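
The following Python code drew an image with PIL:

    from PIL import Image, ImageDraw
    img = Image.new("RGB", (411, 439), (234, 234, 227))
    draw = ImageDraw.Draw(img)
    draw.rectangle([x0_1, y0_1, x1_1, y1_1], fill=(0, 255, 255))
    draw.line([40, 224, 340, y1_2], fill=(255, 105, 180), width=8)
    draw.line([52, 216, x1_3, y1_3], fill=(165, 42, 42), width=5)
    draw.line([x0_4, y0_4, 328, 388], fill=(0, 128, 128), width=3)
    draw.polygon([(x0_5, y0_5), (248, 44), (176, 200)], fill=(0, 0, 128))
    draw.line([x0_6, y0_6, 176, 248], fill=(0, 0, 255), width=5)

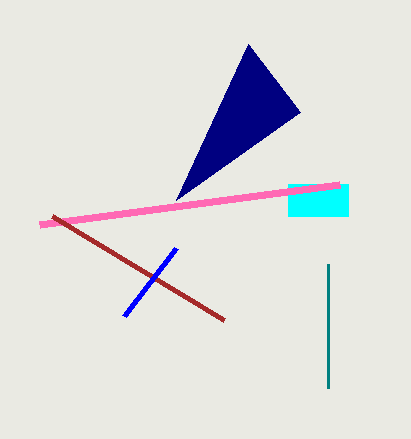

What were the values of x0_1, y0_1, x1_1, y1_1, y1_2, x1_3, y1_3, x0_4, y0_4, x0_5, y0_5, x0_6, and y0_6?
x0_1 = 288; y0_1 = 184; x1_1 = 348; y1_1 = 216; y1_2 = 184; x1_3 = 224; y1_3 = 320; x0_4 = 328; y0_4 = 264; x0_5 = 300; y0_5 = 112; x0_6 = 124; y0_6 = 316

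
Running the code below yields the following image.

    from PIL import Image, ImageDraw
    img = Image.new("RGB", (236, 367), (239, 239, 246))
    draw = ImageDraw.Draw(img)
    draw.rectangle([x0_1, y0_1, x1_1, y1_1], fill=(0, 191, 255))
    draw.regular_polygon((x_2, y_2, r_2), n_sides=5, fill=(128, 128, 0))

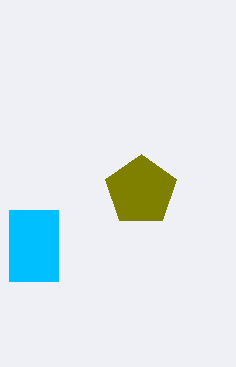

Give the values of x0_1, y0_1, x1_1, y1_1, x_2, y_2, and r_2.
x0_1 = 9
y0_1 = 210
x1_1 = 58
y1_1 = 281
x_2 = 141
y_2 = 191
r_2 = 37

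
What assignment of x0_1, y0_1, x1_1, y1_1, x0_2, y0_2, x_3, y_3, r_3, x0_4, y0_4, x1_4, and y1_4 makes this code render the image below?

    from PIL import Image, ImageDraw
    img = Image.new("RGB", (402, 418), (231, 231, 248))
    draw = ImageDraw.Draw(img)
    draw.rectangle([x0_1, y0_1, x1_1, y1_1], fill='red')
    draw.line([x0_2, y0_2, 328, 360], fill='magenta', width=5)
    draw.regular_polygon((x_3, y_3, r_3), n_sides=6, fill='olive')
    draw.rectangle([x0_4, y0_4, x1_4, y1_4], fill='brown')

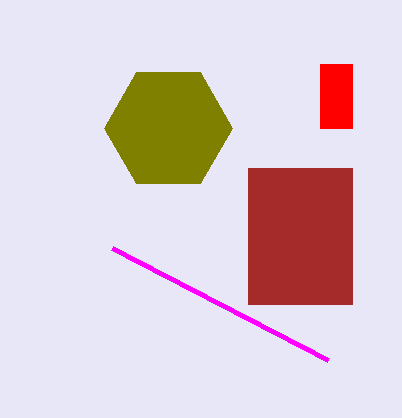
x0_1 = 320, y0_1 = 64, x1_1 = 352, y1_1 = 128, x0_2 = 112, y0_2 = 248, x_3 = 168, y_3 = 128, r_3 = 64, x0_4 = 248, y0_4 = 168, x1_4 = 352, y1_4 = 304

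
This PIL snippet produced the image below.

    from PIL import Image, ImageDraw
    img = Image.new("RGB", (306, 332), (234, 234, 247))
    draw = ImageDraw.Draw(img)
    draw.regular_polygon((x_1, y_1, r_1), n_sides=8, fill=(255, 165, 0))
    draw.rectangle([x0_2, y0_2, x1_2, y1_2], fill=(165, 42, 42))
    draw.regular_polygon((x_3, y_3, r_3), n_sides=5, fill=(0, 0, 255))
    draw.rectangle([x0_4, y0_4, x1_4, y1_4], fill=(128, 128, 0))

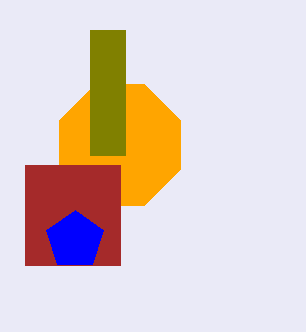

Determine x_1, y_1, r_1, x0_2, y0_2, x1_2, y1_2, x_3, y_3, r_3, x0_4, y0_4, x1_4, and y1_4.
x_1 = 120
y_1 = 145
r_1 = 65
x0_2 = 25
y0_2 = 165
x1_2 = 120
y1_2 = 265
x_3 = 75
y_3 = 240
r_3 = 30
x0_4 = 90
y0_4 = 30
x1_4 = 125
y1_4 = 155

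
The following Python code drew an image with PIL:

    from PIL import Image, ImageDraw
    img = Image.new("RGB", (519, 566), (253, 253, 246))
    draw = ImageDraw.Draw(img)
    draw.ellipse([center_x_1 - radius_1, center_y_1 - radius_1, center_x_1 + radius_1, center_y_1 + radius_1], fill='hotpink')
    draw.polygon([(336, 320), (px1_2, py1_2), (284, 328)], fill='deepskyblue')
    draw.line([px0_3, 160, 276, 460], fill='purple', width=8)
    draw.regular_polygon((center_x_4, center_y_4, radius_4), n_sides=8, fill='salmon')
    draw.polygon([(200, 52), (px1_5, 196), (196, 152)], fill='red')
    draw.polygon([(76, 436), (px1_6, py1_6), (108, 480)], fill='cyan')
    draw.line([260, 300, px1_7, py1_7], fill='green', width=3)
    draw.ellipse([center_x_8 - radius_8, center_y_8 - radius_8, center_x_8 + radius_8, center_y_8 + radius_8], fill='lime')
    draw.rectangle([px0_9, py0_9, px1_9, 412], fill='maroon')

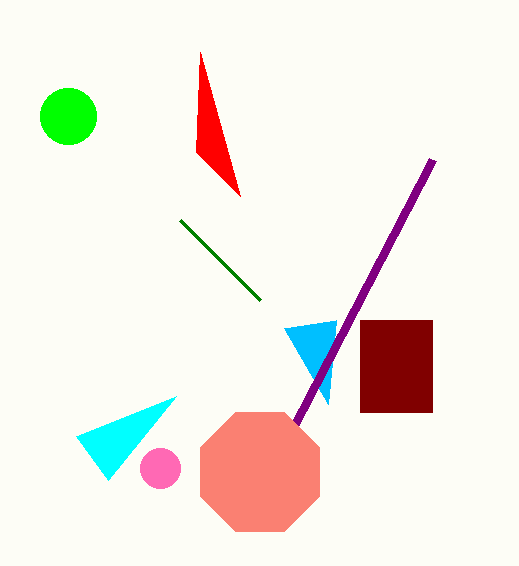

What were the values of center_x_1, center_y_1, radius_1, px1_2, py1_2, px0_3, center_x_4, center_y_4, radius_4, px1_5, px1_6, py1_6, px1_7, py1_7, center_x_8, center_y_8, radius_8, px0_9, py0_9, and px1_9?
center_x_1 = 160; center_y_1 = 468; radius_1 = 20; px1_2 = 328; py1_2 = 404; px0_3 = 432; center_x_4 = 260; center_y_4 = 472; radius_4 = 64; px1_5 = 240; px1_6 = 176; py1_6 = 396; px1_7 = 180; py1_7 = 220; center_x_8 = 68; center_y_8 = 116; radius_8 = 28; px0_9 = 360; py0_9 = 320; px1_9 = 432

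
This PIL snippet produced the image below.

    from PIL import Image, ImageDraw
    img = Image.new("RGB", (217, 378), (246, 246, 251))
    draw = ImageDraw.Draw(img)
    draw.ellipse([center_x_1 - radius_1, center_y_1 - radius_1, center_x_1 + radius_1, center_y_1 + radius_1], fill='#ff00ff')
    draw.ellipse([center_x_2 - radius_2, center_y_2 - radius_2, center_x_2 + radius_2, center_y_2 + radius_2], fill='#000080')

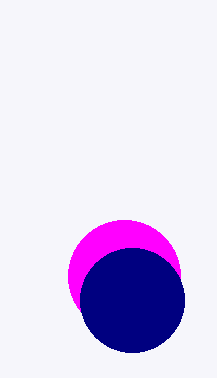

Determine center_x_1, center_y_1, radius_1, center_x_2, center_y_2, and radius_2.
center_x_1 = 124, center_y_1 = 276, radius_1 = 56, center_x_2 = 132, center_y_2 = 300, radius_2 = 52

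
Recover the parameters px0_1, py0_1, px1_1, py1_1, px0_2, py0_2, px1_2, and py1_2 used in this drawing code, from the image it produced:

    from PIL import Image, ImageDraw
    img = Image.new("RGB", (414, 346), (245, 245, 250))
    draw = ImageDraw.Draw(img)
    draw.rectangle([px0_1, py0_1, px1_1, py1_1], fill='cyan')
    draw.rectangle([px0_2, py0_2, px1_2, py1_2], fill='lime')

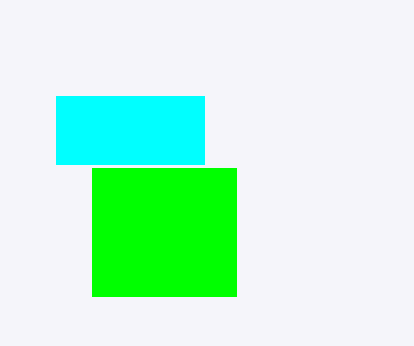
px0_1 = 56; py0_1 = 96; px1_1 = 204; py1_1 = 164; px0_2 = 92; py0_2 = 168; px1_2 = 236; py1_2 = 296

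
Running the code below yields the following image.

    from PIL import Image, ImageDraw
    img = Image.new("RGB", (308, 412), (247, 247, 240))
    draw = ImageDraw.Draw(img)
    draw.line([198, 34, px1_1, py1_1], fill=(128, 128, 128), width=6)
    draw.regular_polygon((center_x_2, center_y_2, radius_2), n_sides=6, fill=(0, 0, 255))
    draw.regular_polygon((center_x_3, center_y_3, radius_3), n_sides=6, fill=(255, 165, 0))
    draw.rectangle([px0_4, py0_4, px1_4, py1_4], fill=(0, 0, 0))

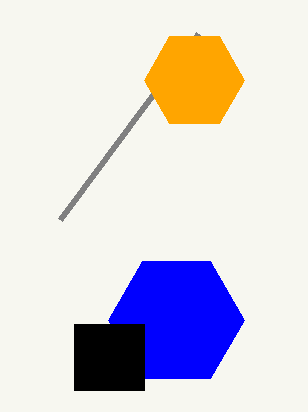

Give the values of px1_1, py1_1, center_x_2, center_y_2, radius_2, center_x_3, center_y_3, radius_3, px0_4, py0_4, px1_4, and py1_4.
px1_1 = 60, py1_1 = 220, center_x_2 = 176, center_y_2 = 320, radius_2 = 68, center_x_3 = 194, center_y_3 = 80, radius_3 = 50, px0_4 = 74, py0_4 = 324, px1_4 = 144, py1_4 = 390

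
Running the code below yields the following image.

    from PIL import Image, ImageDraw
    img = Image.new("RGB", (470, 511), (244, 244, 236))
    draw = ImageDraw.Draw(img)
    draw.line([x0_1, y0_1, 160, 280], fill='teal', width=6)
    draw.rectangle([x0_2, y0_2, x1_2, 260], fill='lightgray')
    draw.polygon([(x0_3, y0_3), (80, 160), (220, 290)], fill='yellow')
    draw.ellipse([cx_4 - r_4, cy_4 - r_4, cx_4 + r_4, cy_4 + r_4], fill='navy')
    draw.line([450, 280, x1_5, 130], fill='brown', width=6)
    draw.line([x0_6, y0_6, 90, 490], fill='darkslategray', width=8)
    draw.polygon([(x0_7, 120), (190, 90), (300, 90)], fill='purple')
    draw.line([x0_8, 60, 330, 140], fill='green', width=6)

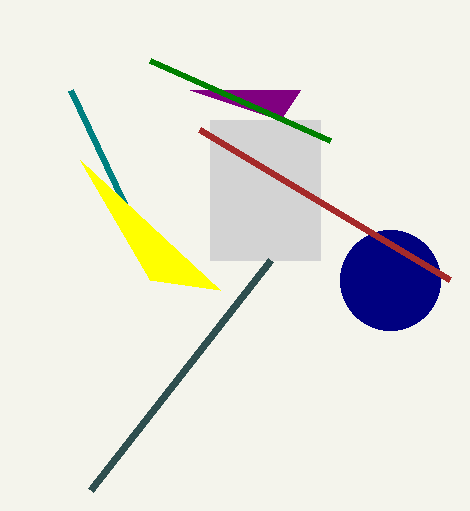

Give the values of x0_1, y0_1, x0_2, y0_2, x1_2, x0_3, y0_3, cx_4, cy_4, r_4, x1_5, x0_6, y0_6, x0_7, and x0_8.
x0_1 = 70, y0_1 = 90, x0_2 = 210, y0_2 = 120, x1_2 = 320, x0_3 = 150, y0_3 = 280, cx_4 = 390, cy_4 = 280, r_4 = 50, x1_5 = 200, x0_6 = 270, y0_6 = 260, x0_7 = 280, x0_8 = 150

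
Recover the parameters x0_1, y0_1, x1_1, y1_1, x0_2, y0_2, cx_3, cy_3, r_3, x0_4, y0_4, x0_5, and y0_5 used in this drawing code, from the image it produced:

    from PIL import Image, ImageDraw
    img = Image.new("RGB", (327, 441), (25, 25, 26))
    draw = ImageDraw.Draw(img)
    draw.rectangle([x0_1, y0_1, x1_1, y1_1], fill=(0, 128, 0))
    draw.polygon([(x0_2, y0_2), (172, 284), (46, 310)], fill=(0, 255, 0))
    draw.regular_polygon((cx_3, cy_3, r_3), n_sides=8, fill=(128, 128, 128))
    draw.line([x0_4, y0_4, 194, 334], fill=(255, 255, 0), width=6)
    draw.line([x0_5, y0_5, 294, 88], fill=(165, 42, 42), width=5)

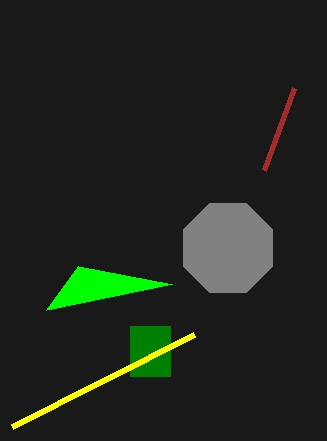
x0_1 = 130; y0_1 = 326; x1_1 = 170; y1_1 = 376; x0_2 = 78; y0_2 = 266; cx_3 = 228; cy_3 = 248; r_3 = 48; x0_4 = 12; y0_4 = 426; x0_5 = 264; y0_5 = 170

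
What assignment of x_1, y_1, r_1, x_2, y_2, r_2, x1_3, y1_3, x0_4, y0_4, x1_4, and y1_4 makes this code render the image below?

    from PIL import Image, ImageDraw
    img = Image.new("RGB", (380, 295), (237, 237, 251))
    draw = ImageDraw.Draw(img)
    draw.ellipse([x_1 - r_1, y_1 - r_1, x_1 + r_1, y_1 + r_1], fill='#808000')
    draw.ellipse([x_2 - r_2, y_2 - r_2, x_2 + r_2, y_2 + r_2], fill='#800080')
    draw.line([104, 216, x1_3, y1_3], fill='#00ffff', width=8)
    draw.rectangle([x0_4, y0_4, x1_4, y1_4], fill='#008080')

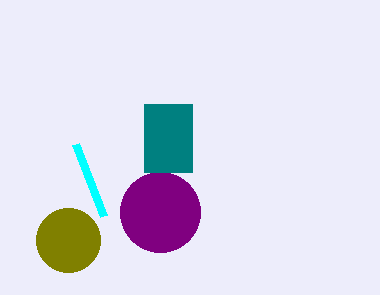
x_1 = 68, y_1 = 240, r_1 = 32, x_2 = 160, y_2 = 212, r_2 = 40, x1_3 = 76, y1_3 = 144, x0_4 = 144, y0_4 = 104, x1_4 = 192, y1_4 = 172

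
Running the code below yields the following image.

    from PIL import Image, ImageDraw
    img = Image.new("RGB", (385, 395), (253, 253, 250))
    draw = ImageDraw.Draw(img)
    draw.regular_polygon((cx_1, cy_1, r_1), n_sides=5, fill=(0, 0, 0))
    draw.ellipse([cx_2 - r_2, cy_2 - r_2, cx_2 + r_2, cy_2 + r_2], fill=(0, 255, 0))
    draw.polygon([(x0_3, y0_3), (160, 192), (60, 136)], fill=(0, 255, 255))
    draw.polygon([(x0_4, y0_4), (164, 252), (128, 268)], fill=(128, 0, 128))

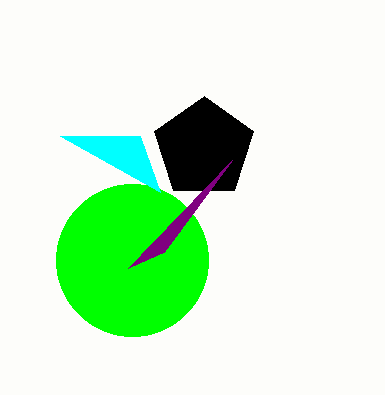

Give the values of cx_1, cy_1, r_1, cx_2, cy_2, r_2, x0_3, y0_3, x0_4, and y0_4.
cx_1 = 204
cy_1 = 148
r_1 = 52
cx_2 = 132
cy_2 = 260
r_2 = 76
x0_3 = 140
y0_3 = 136
x0_4 = 232
y0_4 = 160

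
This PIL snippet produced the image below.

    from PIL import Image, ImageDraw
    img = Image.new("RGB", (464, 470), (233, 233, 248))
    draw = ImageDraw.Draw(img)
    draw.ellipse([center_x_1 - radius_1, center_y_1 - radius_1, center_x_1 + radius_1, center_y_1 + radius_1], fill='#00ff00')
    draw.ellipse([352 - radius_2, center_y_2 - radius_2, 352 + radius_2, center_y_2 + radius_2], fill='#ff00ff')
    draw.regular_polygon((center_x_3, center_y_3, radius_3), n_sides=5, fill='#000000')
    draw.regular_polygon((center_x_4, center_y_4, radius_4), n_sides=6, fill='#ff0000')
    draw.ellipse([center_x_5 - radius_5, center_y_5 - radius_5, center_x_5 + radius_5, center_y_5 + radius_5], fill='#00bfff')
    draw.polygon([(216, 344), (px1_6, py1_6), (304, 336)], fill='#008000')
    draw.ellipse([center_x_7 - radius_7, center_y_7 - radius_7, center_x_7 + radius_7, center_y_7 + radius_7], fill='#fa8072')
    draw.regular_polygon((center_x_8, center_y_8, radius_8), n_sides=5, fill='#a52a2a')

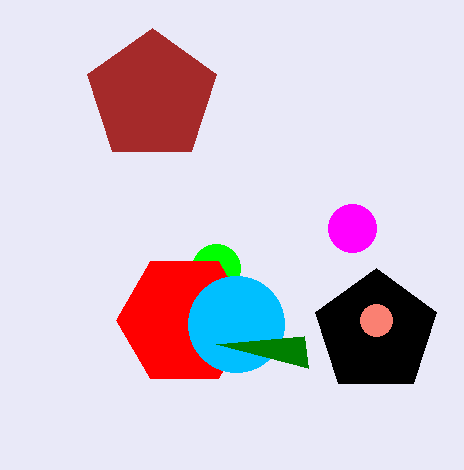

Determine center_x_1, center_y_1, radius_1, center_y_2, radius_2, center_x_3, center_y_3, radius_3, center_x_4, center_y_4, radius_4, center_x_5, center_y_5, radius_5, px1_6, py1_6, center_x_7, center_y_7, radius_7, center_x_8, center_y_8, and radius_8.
center_x_1 = 216
center_y_1 = 268
radius_1 = 24
center_y_2 = 228
radius_2 = 24
center_x_3 = 376
center_y_3 = 332
radius_3 = 64
center_x_4 = 184
center_y_4 = 320
radius_4 = 68
center_x_5 = 236
center_y_5 = 324
radius_5 = 48
px1_6 = 308
py1_6 = 368
center_x_7 = 376
center_y_7 = 320
radius_7 = 16
center_x_8 = 152
center_y_8 = 96
radius_8 = 68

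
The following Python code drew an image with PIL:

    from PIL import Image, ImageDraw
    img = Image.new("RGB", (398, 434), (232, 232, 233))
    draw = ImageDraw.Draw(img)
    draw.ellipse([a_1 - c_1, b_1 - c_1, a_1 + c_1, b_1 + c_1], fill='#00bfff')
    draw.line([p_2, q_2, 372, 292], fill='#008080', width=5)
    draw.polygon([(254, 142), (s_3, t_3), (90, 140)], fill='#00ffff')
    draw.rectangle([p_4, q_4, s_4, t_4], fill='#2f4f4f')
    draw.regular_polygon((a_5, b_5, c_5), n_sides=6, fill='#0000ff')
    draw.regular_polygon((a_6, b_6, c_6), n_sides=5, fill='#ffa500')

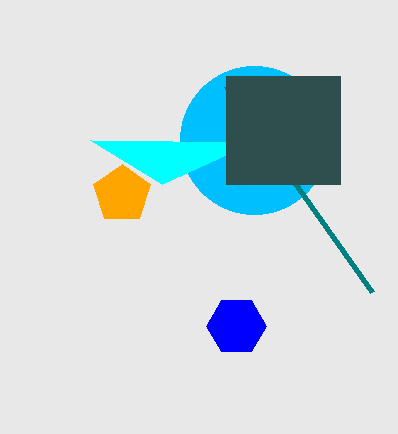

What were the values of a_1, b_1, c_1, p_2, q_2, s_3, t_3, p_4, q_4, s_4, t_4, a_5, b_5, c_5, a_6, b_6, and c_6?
a_1 = 254; b_1 = 140; c_1 = 74; p_2 = 226; q_2 = 86; s_3 = 162; t_3 = 184; p_4 = 226; q_4 = 76; s_4 = 340; t_4 = 184; a_5 = 236; b_5 = 326; c_5 = 30; a_6 = 122; b_6 = 194; c_6 = 30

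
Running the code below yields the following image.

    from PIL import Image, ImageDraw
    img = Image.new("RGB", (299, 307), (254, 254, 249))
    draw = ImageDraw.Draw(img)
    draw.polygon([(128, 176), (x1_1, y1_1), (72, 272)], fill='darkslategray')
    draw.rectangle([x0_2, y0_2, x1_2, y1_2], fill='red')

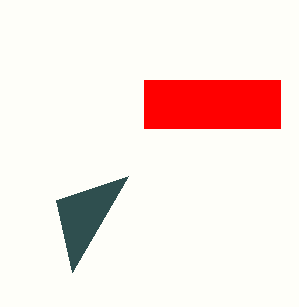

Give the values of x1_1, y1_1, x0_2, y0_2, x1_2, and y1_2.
x1_1 = 56, y1_1 = 200, x0_2 = 144, y0_2 = 80, x1_2 = 280, y1_2 = 128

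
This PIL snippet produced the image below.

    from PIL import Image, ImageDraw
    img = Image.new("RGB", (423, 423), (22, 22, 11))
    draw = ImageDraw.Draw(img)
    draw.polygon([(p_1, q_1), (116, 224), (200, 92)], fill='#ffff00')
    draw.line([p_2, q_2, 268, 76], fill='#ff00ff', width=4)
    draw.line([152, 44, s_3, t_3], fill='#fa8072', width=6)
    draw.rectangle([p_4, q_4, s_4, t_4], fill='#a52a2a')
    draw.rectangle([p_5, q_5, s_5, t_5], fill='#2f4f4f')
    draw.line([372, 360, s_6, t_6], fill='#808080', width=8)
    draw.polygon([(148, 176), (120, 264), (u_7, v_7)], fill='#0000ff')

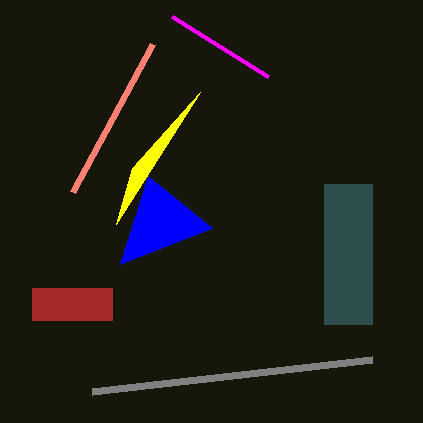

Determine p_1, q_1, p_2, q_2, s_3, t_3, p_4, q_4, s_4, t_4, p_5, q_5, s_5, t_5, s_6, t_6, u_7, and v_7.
p_1 = 132
q_1 = 168
p_2 = 172
q_2 = 16
s_3 = 72
t_3 = 192
p_4 = 32
q_4 = 288
s_4 = 112
t_4 = 320
p_5 = 324
q_5 = 184
s_5 = 372
t_5 = 324
s_6 = 92
t_6 = 392
u_7 = 212
v_7 = 228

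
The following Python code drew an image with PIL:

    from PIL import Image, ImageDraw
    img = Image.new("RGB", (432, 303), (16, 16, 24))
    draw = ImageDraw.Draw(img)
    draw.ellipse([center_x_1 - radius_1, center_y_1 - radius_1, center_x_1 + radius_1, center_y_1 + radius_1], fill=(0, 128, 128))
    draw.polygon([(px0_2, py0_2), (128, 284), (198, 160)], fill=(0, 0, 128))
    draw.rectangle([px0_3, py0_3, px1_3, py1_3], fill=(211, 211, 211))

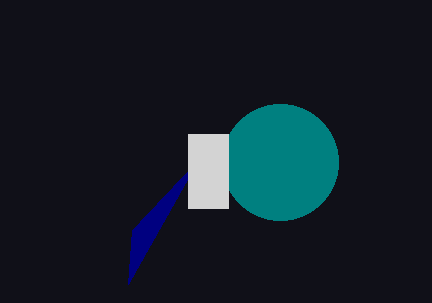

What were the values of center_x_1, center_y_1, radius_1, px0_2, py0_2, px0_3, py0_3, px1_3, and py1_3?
center_x_1 = 280, center_y_1 = 162, radius_1 = 58, px0_2 = 132, py0_2 = 230, px0_3 = 188, py0_3 = 134, px1_3 = 228, py1_3 = 208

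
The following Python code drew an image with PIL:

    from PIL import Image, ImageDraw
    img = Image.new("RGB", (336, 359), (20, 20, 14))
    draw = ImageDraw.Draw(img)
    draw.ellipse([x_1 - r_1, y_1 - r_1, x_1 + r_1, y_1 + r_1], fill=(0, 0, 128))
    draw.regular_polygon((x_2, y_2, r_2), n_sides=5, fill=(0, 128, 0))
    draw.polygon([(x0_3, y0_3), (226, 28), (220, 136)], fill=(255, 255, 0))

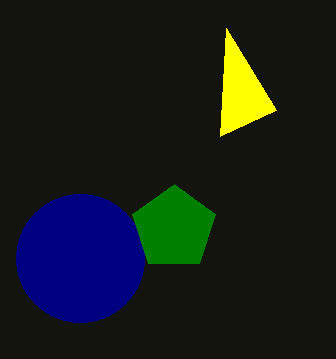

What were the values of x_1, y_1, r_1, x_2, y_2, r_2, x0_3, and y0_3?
x_1 = 80
y_1 = 258
r_1 = 64
x_2 = 174
y_2 = 228
r_2 = 44
x0_3 = 276
y0_3 = 110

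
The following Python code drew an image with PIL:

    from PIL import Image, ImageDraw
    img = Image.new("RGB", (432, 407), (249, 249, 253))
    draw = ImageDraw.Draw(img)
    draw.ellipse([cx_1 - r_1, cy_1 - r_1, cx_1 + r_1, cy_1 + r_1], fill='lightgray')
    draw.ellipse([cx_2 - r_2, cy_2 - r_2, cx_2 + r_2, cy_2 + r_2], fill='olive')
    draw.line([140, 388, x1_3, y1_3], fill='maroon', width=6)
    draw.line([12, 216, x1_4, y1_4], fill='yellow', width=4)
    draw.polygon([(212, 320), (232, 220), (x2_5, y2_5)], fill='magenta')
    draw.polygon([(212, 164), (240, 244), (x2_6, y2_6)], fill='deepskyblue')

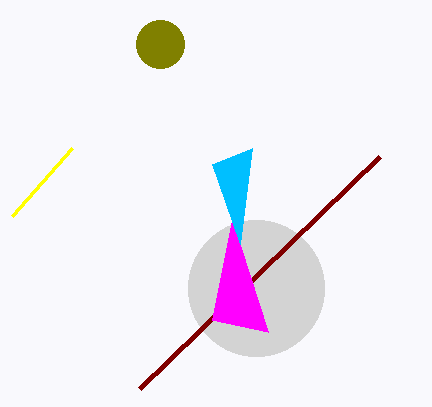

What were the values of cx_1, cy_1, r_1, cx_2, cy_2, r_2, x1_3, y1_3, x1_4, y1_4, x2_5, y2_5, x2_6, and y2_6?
cx_1 = 256, cy_1 = 288, r_1 = 68, cx_2 = 160, cy_2 = 44, r_2 = 24, x1_3 = 380, y1_3 = 156, x1_4 = 72, y1_4 = 148, x2_5 = 268, y2_5 = 332, x2_6 = 252, y2_6 = 148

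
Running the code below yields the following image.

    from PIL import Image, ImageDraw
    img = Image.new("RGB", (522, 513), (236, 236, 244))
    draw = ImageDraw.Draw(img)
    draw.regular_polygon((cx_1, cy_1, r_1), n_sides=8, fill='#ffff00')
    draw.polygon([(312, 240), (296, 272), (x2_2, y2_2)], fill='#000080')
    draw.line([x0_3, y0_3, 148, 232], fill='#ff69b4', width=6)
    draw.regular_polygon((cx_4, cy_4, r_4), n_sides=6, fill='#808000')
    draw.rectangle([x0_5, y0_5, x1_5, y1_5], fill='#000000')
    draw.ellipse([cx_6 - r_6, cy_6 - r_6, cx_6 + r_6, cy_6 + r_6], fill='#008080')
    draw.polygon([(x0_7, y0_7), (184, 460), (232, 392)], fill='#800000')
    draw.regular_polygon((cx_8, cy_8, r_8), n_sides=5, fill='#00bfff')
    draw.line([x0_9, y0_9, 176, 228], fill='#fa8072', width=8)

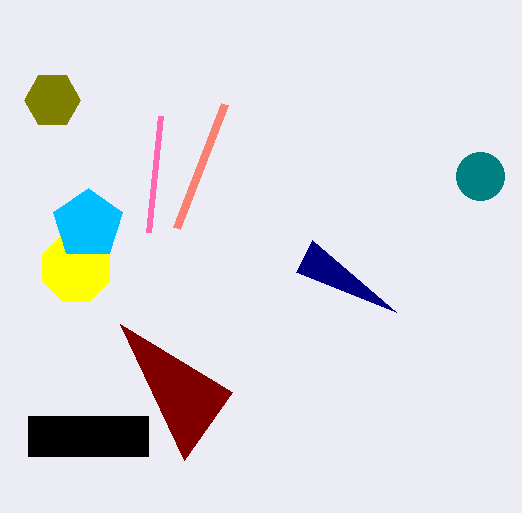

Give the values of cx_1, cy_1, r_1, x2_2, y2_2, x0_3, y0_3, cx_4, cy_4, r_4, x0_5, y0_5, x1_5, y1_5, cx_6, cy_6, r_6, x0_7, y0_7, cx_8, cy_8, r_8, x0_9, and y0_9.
cx_1 = 76, cy_1 = 268, r_1 = 36, x2_2 = 396, y2_2 = 312, x0_3 = 160, y0_3 = 116, cx_4 = 52, cy_4 = 100, r_4 = 28, x0_5 = 28, y0_5 = 416, x1_5 = 148, y1_5 = 456, cx_6 = 480, cy_6 = 176, r_6 = 24, x0_7 = 120, y0_7 = 324, cx_8 = 88, cy_8 = 224, r_8 = 36, x0_9 = 224, y0_9 = 104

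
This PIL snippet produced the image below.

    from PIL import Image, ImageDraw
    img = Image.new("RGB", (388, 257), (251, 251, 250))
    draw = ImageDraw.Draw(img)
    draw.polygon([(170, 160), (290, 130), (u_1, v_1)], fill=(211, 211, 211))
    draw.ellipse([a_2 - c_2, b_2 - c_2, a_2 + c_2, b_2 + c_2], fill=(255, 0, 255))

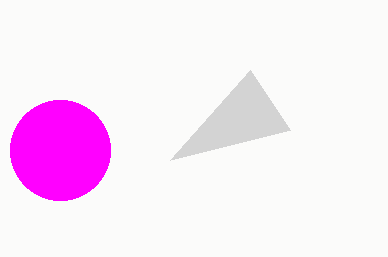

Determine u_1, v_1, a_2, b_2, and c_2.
u_1 = 250, v_1 = 70, a_2 = 60, b_2 = 150, c_2 = 50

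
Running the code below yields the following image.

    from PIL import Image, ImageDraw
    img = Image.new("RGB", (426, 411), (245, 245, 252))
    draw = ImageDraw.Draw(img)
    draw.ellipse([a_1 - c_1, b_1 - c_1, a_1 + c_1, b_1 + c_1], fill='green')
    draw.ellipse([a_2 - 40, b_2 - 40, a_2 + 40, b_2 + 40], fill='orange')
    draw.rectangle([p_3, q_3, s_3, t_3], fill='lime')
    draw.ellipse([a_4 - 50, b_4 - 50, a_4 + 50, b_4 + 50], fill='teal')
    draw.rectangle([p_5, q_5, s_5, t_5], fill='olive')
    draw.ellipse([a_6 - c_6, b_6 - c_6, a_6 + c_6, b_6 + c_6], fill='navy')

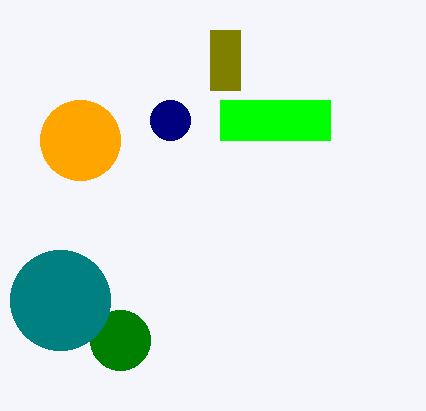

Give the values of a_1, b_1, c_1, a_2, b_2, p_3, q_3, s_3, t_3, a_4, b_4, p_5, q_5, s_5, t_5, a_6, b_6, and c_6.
a_1 = 120; b_1 = 340; c_1 = 30; a_2 = 80; b_2 = 140; p_3 = 220; q_3 = 100; s_3 = 330; t_3 = 140; a_4 = 60; b_4 = 300; p_5 = 210; q_5 = 30; s_5 = 240; t_5 = 90; a_6 = 170; b_6 = 120; c_6 = 20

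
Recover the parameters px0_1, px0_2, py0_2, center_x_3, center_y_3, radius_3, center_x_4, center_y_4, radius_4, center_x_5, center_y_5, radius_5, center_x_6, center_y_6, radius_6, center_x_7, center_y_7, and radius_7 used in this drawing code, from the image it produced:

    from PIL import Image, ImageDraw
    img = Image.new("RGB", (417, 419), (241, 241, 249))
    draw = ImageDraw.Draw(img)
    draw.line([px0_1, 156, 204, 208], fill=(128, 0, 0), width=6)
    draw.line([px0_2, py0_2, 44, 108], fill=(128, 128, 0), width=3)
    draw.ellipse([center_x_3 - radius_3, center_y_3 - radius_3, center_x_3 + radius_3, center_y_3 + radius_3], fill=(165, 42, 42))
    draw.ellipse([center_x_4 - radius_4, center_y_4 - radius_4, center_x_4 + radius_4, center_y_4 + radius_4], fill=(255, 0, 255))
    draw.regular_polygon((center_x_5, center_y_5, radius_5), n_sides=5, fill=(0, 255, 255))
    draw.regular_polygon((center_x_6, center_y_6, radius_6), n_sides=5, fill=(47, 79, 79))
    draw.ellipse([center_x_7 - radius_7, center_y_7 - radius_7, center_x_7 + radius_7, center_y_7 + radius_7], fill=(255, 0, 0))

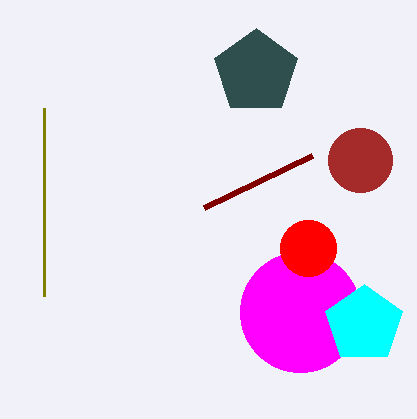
px0_1 = 312, px0_2 = 44, py0_2 = 296, center_x_3 = 360, center_y_3 = 160, radius_3 = 32, center_x_4 = 300, center_y_4 = 312, radius_4 = 60, center_x_5 = 364, center_y_5 = 324, radius_5 = 40, center_x_6 = 256, center_y_6 = 72, radius_6 = 44, center_x_7 = 308, center_y_7 = 248, radius_7 = 28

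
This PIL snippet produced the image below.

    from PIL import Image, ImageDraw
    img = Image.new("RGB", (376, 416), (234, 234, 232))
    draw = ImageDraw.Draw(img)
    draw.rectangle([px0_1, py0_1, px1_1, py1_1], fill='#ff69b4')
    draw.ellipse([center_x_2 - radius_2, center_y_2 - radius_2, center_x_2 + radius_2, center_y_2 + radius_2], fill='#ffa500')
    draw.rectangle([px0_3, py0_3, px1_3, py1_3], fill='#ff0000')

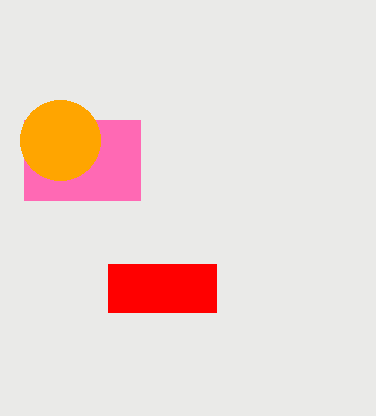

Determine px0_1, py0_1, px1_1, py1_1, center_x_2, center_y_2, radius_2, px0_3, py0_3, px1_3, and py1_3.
px0_1 = 24; py0_1 = 120; px1_1 = 140; py1_1 = 200; center_x_2 = 60; center_y_2 = 140; radius_2 = 40; px0_3 = 108; py0_3 = 264; px1_3 = 216; py1_3 = 312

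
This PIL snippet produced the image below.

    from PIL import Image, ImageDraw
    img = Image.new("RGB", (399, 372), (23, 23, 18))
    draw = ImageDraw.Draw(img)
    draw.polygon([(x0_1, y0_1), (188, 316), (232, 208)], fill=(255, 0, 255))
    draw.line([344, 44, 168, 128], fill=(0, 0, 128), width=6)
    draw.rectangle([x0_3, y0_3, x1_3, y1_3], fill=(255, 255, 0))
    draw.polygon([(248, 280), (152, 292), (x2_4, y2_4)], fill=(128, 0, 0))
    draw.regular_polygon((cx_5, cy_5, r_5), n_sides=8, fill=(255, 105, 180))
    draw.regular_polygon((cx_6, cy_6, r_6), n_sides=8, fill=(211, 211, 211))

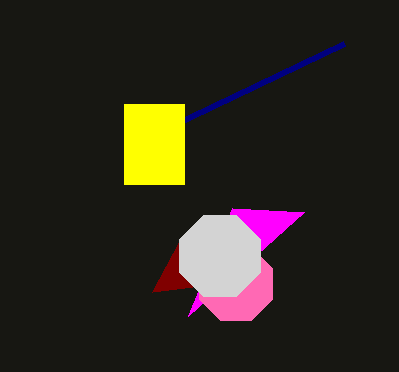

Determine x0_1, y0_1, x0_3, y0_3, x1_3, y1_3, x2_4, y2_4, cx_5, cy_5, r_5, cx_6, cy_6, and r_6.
x0_1 = 304
y0_1 = 212
x0_3 = 124
y0_3 = 104
x1_3 = 184
y1_3 = 184
x2_4 = 180
y2_4 = 240
cx_5 = 236
cy_5 = 284
r_5 = 40
cx_6 = 220
cy_6 = 256
r_6 = 44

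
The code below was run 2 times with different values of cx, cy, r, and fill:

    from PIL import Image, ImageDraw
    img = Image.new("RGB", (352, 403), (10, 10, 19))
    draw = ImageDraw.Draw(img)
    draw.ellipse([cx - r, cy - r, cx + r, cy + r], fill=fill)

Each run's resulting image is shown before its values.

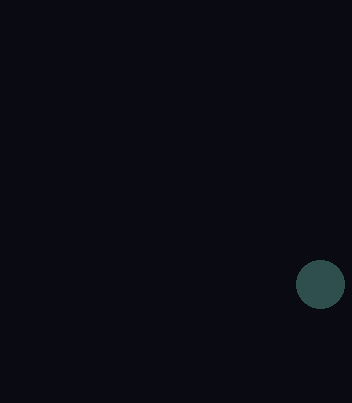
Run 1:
cx = 320, cy = 284, r = 24, fill = 'darkslategray'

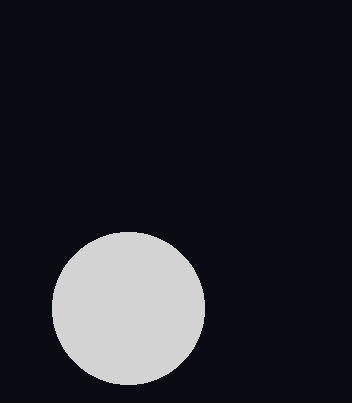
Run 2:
cx = 128; cy = 308; r = 76; fill = 'lightgray'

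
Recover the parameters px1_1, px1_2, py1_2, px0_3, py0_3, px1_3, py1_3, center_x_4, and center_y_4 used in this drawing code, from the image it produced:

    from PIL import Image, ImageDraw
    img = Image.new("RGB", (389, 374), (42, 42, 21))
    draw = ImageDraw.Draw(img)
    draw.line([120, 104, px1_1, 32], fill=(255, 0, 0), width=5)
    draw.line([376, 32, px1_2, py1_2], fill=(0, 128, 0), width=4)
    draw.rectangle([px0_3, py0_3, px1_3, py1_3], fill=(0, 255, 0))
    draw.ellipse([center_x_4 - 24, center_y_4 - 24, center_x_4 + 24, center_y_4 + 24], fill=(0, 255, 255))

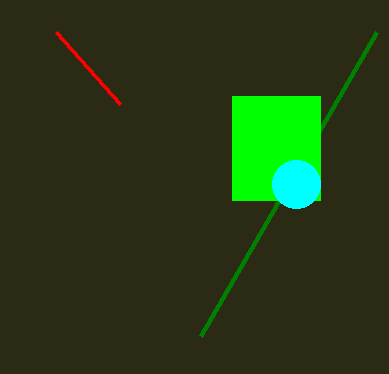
px1_1 = 56, px1_2 = 200, py1_2 = 336, px0_3 = 232, py0_3 = 96, px1_3 = 320, py1_3 = 200, center_x_4 = 296, center_y_4 = 184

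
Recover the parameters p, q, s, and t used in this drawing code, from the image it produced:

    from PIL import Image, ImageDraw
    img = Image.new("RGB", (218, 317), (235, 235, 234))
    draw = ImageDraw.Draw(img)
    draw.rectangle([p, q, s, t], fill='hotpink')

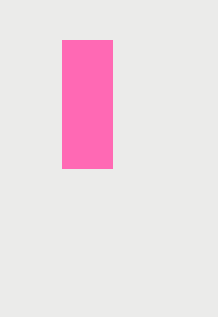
p = 62
q = 40
s = 112
t = 168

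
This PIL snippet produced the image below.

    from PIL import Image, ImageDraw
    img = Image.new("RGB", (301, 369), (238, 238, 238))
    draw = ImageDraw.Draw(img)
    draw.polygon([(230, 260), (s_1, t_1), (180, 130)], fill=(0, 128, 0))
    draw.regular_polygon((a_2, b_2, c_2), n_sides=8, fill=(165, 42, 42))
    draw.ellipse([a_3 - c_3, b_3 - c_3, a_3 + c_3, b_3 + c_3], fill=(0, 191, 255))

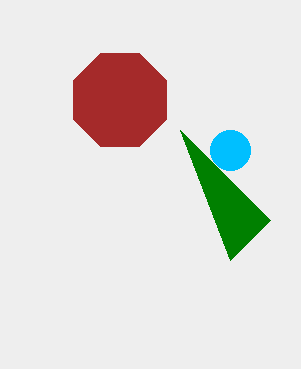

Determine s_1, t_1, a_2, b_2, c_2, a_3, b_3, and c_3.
s_1 = 270
t_1 = 220
a_2 = 120
b_2 = 100
c_2 = 50
a_3 = 230
b_3 = 150
c_3 = 20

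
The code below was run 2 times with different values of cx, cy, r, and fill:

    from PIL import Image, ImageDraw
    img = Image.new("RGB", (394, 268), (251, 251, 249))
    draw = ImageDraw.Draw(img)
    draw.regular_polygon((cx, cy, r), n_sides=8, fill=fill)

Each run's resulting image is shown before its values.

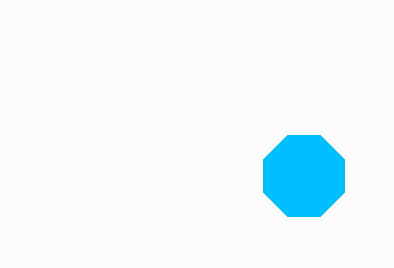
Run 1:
cx = 304
cy = 176
r = 44
fill = 'deepskyblue'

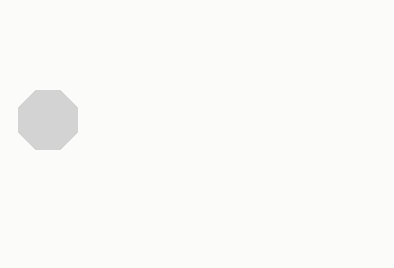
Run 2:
cx = 48
cy = 120
r = 32
fill = 'lightgray'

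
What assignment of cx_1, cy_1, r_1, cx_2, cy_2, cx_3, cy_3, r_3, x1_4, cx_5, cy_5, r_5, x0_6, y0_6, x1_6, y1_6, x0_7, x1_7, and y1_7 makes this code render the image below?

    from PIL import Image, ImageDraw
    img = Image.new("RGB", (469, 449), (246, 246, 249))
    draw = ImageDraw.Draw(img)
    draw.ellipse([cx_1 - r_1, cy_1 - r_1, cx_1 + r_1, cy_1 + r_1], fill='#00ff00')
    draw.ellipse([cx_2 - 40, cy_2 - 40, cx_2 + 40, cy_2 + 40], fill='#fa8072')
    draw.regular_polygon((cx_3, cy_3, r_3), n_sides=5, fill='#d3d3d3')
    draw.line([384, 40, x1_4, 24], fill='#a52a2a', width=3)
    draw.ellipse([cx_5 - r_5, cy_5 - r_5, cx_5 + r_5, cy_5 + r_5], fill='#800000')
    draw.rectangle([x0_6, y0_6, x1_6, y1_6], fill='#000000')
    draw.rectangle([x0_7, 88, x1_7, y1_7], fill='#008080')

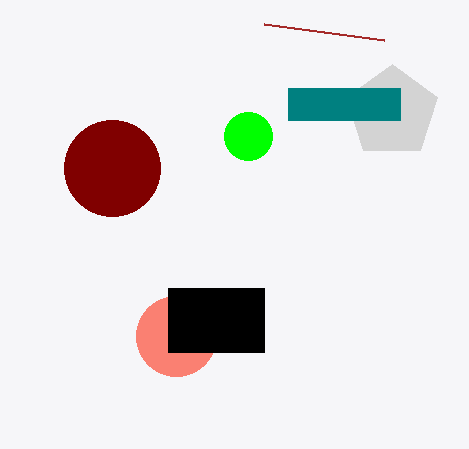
cx_1 = 248, cy_1 = 136, r_1 = 24, cx_2 = 176, cy_2 = 336, cx_3 = 392, cy_3 = 112, r_3 = 48, x1_4 = 264, cx_5 = 112, cy_5 = 168, r_5 = 48, x0_6 = 168, y0_6 = 288, x1_6 = 264, y1_6 = 352, x0_7 = 288, x1_7 = 400, y1_7 = 120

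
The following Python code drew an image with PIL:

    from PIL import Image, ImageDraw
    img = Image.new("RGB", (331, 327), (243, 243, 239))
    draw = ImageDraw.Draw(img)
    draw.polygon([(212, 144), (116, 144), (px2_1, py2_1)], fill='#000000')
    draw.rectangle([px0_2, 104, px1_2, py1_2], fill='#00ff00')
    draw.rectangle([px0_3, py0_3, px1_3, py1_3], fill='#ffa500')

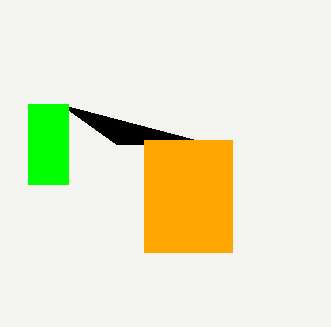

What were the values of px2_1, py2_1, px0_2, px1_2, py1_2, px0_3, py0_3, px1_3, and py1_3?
px2_1 = 60
py2_1 = 104
px0_2 = 28
px1_2 = 68
py1_2 = 184
px0_3 = 144
py0_3 = 140
px1_3 = 232
py1_3 = 252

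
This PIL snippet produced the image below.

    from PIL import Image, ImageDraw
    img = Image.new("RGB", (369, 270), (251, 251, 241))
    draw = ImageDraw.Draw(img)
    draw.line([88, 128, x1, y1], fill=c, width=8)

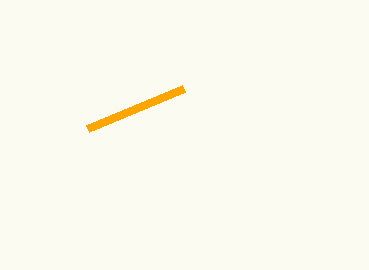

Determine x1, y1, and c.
x1 = 184; y1 = 88; c = 'orange'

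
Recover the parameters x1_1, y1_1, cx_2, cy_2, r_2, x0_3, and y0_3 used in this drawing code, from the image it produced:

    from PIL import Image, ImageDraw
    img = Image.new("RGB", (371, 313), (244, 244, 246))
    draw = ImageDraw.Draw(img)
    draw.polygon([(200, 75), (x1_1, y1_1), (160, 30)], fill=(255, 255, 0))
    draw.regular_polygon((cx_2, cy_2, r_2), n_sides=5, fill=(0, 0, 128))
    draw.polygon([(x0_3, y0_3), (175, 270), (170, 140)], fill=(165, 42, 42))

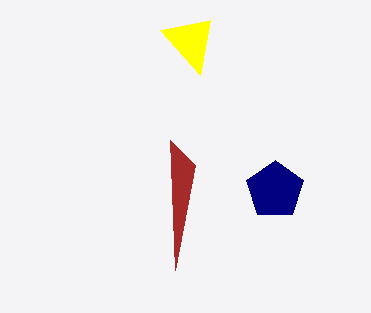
x1_1 = 210
y1_1 = 20
cx_2 = 275
cy_2 = 190
r_2 = 30
x0_3 = 195
y0_3 = 165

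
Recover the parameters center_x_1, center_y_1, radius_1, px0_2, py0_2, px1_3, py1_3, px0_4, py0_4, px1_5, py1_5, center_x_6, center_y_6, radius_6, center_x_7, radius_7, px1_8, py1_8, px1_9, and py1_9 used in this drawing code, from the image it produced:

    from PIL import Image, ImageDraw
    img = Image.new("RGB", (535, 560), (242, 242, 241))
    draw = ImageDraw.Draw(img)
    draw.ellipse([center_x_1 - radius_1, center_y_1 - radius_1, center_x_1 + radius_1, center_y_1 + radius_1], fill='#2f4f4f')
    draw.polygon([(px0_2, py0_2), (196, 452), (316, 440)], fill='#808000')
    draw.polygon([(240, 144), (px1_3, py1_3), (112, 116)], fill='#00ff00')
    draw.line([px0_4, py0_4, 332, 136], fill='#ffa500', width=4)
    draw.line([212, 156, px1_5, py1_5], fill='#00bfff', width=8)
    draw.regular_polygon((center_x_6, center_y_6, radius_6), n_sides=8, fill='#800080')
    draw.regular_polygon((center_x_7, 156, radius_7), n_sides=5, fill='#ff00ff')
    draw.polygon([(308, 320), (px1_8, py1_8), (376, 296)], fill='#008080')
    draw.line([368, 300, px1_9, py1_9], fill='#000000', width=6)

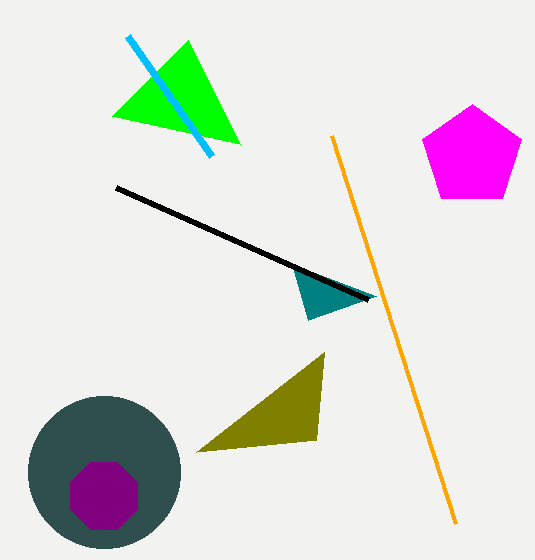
center_x_1 = 104, center_y_1 = 472, radius_1 = 76, px0_2 = 324, py0_2 = 352, px1_3 = 188, py1_3 = 40, px0_4 = 456, py0_4 = 524, px1_5 = 128, py1_5 = 36, center_x_6 = 104, center_y_6 = 496, radius_6 = 36, center_x_7 = 472, radius_7 = 52, px1_8 = 292, py1_8 = 264, px1_9 = 116, py1_9 = 188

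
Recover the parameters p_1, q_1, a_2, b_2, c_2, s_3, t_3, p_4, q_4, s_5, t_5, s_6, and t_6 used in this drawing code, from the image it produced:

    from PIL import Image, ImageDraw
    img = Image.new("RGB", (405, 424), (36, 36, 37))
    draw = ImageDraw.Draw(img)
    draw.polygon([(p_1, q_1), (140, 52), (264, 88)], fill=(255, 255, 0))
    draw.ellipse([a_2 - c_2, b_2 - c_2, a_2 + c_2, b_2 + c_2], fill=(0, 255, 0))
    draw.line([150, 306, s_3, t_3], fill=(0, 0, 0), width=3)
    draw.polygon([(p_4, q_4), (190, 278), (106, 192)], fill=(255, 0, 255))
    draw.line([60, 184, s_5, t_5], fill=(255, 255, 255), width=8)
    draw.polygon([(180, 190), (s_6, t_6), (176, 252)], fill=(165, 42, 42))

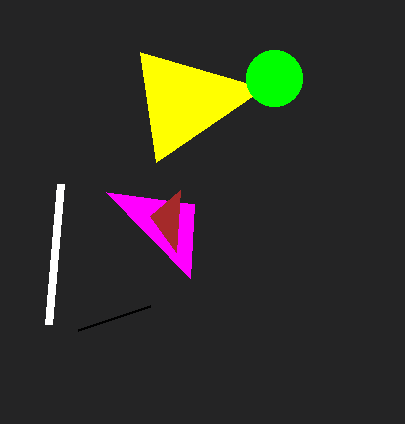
p_1 = 156; q_1 = 162; a_2 = 274; b_2 = 78; c_2 = 28; s_3 = 78; t_3 = 330; p_4 = 194; q_4 = 204; s_5 = 48; t_5 = 324; s_6 = 150; t_6 = 216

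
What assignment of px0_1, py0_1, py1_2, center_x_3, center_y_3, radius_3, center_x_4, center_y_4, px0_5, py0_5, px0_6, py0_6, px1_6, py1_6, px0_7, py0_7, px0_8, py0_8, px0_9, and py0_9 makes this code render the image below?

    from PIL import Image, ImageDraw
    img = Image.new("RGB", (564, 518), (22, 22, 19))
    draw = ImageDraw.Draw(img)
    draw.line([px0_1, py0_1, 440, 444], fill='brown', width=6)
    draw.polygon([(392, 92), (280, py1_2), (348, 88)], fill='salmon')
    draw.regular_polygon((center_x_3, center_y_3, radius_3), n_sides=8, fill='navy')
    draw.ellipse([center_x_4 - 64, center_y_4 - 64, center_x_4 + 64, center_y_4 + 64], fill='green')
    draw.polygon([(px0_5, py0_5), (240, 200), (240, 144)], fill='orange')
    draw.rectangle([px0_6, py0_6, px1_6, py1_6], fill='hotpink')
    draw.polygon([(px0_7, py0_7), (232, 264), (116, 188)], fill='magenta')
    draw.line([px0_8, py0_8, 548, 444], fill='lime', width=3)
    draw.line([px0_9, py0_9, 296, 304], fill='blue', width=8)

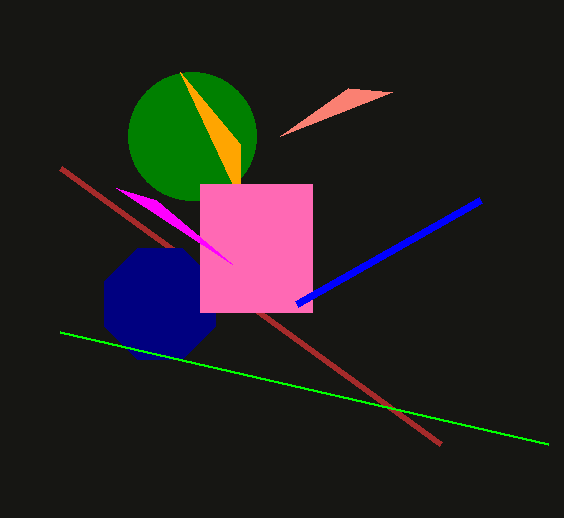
px0_1 = 60, py0_1 = 168, py1_2 = 136, center_x_3 = 160, center_y_3 = 304, radius_3 = 60, center_x_4 = 192, center_y_4 = 136, px0_5 = 180, py0_5 = 72, px0_6 = 200, py0_6 = 184, px1_6 = 312, py1_6 = 312, px0_7 = 156, py0_7 = 200, px0_8 = 60, py0_8 = 332, px0_9 = 480, py0_9 = 200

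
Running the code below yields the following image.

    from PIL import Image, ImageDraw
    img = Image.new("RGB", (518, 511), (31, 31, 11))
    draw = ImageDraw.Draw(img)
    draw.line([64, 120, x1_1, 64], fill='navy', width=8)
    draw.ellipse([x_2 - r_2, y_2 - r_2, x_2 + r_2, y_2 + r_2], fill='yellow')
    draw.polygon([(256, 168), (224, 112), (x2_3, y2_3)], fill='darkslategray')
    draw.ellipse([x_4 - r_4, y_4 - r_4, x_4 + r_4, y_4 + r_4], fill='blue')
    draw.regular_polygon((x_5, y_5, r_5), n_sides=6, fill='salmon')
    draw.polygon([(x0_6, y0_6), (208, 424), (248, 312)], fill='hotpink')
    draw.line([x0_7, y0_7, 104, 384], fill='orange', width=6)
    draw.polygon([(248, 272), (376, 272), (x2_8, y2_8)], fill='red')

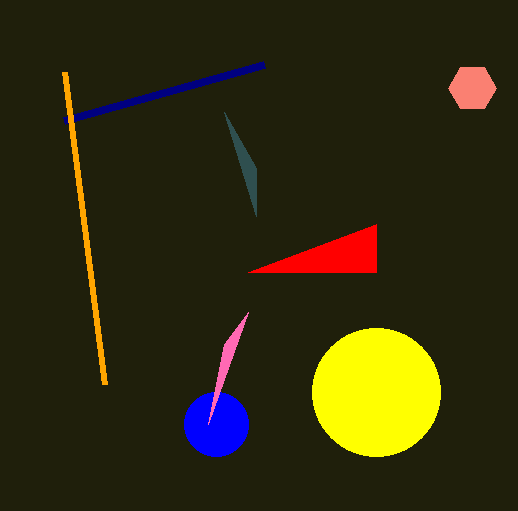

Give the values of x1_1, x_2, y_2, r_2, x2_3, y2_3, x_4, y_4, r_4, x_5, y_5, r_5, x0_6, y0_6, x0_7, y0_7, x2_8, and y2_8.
x1_1 = 264; x_2 = 376; y_2 = 392; r_2 = 64; x2_3 = 256; y2_3 = 216; x_4 = 216; y_4 = 424; r_4 = 32; x_5 = 472; y_5 = 88; r_5 = 24; x0_6 = 224; y0_6 = 344; x0_7 = 64; y0_7 = 72; x2_8 = 376; y2_8 = 224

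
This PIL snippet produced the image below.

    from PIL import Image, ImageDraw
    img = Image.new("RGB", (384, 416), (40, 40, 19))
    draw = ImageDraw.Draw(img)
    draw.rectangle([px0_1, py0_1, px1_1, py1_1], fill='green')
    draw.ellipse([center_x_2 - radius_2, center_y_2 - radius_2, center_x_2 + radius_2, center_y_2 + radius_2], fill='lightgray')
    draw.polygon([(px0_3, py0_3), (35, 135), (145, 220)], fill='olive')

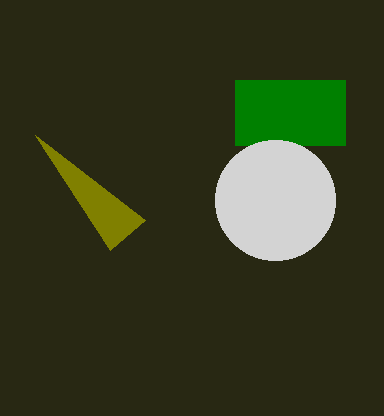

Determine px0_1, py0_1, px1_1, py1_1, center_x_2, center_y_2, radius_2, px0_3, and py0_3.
px0_1 = 235
py0_1 = 80
px1_1 = 345
py1_1 = 145
center_x_2 = 275
center_y_2 = 200
radius_2 = 60
px0_3 = 110
py0_3 = 250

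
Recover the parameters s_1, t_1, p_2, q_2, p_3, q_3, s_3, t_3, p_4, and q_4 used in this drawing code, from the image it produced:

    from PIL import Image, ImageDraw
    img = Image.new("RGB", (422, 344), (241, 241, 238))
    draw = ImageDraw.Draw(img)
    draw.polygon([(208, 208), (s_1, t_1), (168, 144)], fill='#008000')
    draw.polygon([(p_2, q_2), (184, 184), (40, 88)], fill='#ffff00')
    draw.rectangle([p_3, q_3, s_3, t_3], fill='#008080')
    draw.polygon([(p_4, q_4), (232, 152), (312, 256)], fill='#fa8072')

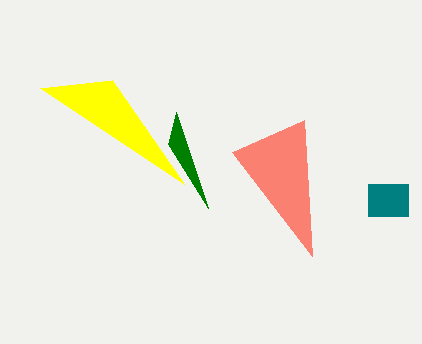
s_1 = 176, t_1 = 112, p_2 = 112, q_2 = 80, p_3 = 368, q_3 = 184, s_3 = 408, t_3 = 216, p_4 = 304, q_4 = 120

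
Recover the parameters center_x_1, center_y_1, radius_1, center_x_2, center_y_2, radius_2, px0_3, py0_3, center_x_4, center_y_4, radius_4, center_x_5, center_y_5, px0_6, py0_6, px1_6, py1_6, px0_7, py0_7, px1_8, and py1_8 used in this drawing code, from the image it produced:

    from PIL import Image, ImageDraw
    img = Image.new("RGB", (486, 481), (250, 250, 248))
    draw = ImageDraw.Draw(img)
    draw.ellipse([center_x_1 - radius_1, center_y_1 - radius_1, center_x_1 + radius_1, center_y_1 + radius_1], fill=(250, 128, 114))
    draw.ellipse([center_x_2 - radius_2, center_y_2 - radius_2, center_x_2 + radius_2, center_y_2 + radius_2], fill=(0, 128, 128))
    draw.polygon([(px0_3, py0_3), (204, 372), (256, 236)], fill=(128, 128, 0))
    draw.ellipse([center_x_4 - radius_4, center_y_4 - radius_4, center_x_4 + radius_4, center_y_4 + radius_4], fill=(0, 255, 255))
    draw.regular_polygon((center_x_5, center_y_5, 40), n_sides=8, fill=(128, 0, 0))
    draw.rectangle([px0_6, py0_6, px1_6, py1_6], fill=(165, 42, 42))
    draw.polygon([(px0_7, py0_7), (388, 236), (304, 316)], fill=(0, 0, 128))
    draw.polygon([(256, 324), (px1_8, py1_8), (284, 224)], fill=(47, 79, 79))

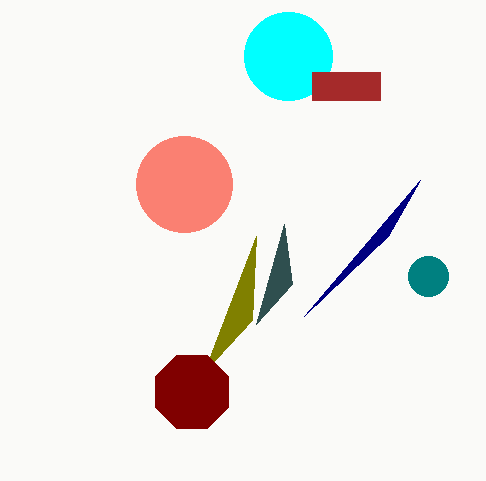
center_x_1 = 184
center_y_1 = 184
radius_1 = 48
center_x_2 = 428
center_y_2 = 276
radius_2 = 20
px0_3 = 252
py0_3 = 320
center_x_4 = 288
center_y_4 = 56
radius_4 = 44
center_x_5 = 192
center_y_5 = 392
px0_6 = 312
py0_6 = 72
px1_6 = 380
py1_6 = 100
px0_7 = 420
py0_7 = 180
px1_8 = 292
py1_8 = 284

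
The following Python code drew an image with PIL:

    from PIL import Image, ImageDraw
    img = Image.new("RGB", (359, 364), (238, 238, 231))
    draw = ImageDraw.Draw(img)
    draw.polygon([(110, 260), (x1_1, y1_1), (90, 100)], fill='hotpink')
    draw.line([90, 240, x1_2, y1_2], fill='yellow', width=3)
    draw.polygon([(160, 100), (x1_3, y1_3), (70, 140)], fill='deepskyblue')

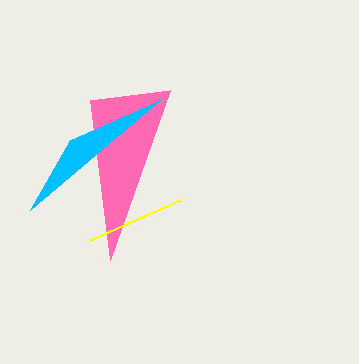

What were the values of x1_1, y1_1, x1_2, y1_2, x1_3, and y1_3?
x1_1 = 170, y1_1 = 90, x1_2 = 180, y1_2 = 200, x1_3 = 30, y1_3 = 210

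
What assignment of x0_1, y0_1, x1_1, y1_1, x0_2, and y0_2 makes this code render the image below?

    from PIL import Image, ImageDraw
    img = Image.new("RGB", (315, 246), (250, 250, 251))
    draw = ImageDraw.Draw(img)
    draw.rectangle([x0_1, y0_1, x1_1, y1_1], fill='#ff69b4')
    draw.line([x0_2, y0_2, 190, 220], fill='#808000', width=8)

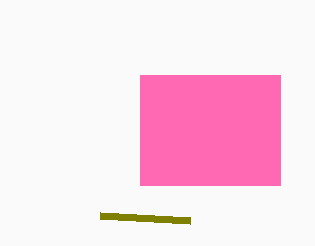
x0_1 = 140, y0_1 = 75, x1_1 = 280, y1_1 = 185, x0_2 = 100, y0_2 = 215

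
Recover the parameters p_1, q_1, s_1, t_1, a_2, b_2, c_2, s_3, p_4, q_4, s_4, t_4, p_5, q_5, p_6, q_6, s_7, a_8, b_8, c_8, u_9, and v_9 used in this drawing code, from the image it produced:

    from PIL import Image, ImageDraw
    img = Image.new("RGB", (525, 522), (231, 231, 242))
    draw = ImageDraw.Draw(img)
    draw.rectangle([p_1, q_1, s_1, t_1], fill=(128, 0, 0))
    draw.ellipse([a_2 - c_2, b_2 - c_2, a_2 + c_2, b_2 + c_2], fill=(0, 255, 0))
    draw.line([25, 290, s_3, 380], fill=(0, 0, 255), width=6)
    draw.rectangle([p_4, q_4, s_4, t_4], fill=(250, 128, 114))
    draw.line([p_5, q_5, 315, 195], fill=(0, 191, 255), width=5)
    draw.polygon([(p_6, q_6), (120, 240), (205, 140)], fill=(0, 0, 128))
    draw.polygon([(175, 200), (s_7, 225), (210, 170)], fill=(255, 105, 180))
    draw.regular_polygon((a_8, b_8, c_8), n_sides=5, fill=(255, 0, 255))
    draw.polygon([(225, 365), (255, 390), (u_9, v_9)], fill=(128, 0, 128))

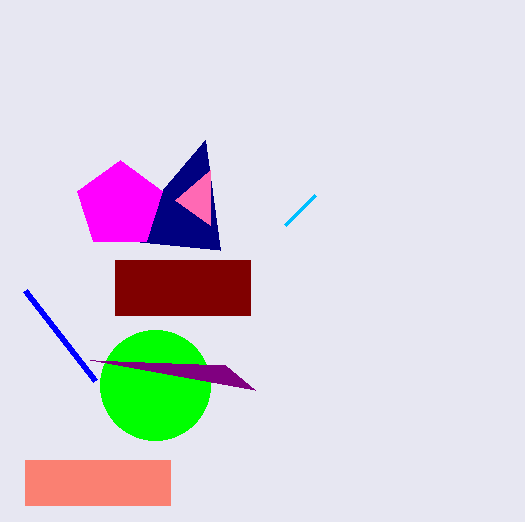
p_1 = 115; q_1 = 260; s_1 = 250; t_1 = 315; a_2 = 155; b_2 = 385; c_2 = 55; s_3 = 95; p_4 = 25; q_4 = 460; s_4 = 170; t_4 = 505; p_5 = 285; q_5 = 225; p_6 = 220; q_6 = 250; s_7 = 210; a_8 = 120; b_8 = 205; c_8 = 45; u_9 = 90; v_9 = 360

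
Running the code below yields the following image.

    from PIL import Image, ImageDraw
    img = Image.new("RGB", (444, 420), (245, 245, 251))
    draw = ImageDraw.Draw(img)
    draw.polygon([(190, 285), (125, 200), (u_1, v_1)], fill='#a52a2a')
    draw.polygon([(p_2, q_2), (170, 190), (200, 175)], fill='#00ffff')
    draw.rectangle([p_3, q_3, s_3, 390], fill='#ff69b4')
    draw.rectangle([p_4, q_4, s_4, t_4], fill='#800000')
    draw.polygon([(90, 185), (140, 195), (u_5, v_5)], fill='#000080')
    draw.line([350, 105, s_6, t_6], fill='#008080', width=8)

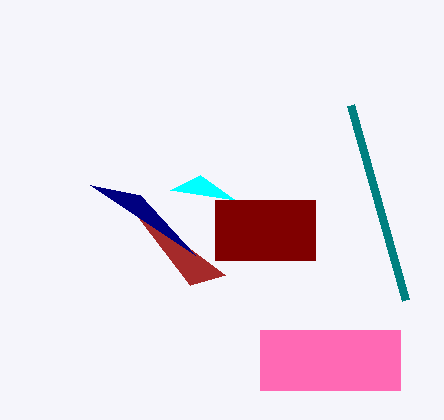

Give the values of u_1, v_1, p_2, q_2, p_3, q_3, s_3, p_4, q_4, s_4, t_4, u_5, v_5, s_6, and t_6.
u_1 = 225; v_1 = 275; p_2 = 235; q_2 = 200; p_3 = 260; q_3 = 330; s_3 = 400; p_4 = 215; q_4 = 200; s_4 = 315; t_4 = 260; u_5 = 195; v_5 = 255; s_6 = 405; t_6 = 300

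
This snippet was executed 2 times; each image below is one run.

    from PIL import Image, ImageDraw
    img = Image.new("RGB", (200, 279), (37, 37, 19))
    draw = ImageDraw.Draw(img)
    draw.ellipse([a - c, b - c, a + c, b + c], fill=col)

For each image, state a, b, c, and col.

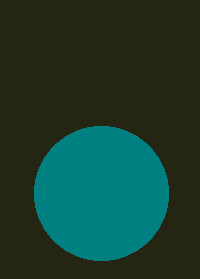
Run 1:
a = 101, b = 193, c = 67, col = 'teal'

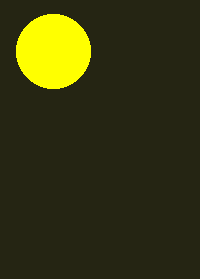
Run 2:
a = 53
b = 51
c = 37
col = 'yellow'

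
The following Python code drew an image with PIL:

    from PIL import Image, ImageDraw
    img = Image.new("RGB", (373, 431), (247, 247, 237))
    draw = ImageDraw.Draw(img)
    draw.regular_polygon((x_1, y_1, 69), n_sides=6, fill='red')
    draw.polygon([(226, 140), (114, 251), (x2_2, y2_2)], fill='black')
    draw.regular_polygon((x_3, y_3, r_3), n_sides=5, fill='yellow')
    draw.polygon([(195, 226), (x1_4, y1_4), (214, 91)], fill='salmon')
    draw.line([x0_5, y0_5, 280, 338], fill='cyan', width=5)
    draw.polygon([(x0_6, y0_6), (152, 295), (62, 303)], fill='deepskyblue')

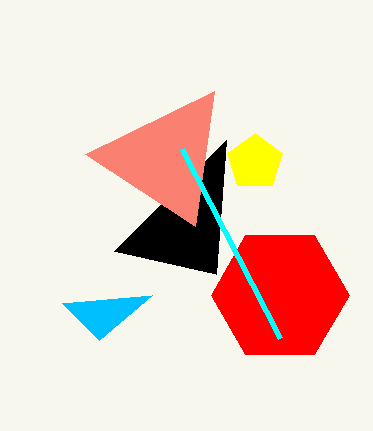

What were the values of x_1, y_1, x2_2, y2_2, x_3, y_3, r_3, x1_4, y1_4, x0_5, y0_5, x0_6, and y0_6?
x_1 = 280
y_1 = 295
x2_2 = 216
y2_2 = 274
x_3 = 255
y_3 = 162
r_3 = 29
x1_4 = 85
y1_4 = 154
x0_5 = 182
y0_5 = 149
x0_6 = 99
y0_6 = 340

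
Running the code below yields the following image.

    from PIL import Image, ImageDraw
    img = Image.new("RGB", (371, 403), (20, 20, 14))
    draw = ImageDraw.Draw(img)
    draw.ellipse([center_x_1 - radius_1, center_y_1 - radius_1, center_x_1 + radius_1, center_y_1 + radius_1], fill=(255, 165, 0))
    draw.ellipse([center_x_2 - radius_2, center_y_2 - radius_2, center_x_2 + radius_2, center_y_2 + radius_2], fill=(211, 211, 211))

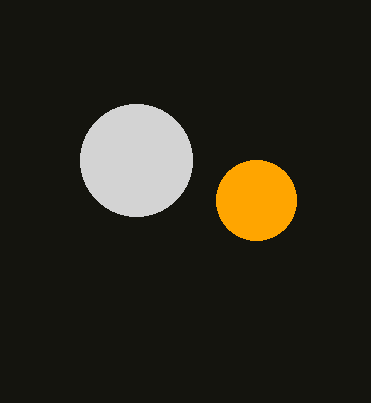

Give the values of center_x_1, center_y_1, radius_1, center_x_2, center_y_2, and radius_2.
center_x_1 = 256; center_y_1 = 200; radius_1 = 40; center_x_2 = 136; center_y_2 = 160; radius_2 = 56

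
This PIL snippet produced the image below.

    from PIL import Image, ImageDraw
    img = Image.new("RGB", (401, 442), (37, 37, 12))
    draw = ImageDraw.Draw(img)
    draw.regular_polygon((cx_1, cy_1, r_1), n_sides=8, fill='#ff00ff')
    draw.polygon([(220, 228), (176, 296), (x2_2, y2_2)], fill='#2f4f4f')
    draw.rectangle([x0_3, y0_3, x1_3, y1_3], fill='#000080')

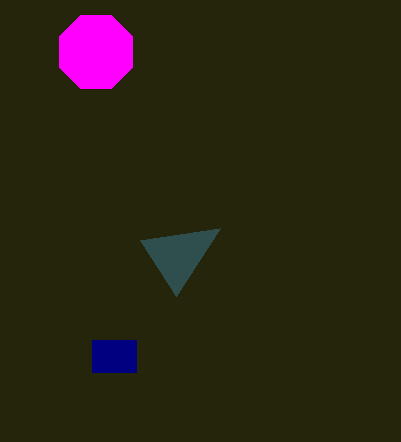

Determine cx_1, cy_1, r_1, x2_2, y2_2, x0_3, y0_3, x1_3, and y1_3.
cx_1 = 96
cy_1 = 52
r_1 = 40
x2_2 = 140
y2_2 = 240
x0_3 = 92
y0_3 = 340
x1_3 = 136
y1_3 = 372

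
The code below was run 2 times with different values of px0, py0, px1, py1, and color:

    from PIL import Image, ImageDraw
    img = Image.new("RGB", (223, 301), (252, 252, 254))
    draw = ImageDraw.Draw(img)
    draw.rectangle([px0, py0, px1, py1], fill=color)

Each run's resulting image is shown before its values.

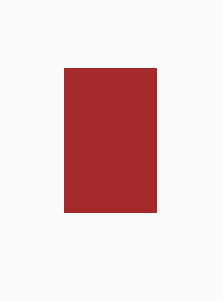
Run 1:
px0 = 64; py0 = 68; px1 = 156; py1 = 212; color = 'brown'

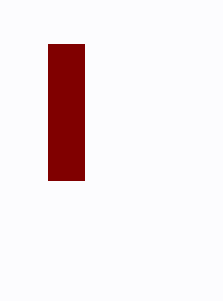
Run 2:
px0 = 48
py0 = 44
px1 = 84
py1 = 180
color = 'maroon'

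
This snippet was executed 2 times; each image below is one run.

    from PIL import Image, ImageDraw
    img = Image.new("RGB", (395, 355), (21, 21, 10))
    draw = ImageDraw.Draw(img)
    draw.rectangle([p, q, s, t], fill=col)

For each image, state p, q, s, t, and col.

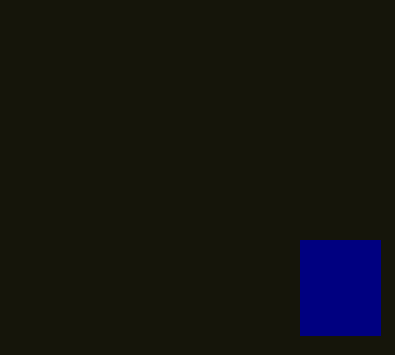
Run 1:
p = 300
q = 240
s = 380
t = 335
col = 'navy'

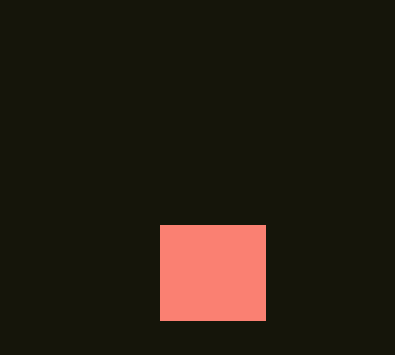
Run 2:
p = 160, q = 225, s = 265, t = 320, col = 'salmon'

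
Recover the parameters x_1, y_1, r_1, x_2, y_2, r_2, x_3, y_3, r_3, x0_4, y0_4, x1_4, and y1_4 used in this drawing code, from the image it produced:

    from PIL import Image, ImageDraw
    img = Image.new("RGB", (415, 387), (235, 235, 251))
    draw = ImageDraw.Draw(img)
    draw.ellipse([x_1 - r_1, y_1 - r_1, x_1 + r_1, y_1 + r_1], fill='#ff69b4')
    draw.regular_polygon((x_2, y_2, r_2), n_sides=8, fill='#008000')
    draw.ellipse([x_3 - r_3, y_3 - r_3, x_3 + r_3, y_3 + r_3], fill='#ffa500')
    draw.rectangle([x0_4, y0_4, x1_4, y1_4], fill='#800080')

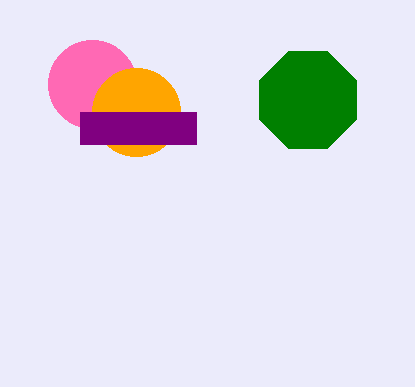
x_1 = 92
y_1 = 84
r_1 = 44
x_2 = 308
y_2 = 100
r_2 = 52
x_3 = 136
y_3 = 112
r_3 = 44
x0_4 = 80
y0_4 = 112
x1_4 = 196
y1_4 = 144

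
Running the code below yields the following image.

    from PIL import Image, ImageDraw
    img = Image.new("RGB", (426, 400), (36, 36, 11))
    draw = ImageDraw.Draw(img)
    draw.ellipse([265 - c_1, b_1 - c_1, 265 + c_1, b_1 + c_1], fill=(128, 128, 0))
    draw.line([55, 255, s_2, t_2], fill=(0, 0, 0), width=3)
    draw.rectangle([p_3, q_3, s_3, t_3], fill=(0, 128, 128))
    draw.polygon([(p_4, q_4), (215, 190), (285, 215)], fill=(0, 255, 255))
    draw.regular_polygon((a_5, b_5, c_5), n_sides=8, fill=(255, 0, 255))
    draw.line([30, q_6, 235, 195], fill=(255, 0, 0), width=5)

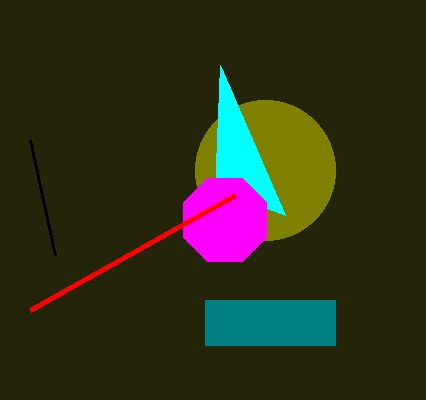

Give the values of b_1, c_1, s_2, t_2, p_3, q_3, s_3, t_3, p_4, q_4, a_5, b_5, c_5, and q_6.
b_1 = 170
c_1 = 70
s_2 = 30
t_2 = 140
p_3 = 205
q_3 = 300
s_3 = 335
t_3 = 345
p_4 = 220
q_4 = 65
a_5 = 225
b_5 = 220
c_5 = 45
q_6 = 310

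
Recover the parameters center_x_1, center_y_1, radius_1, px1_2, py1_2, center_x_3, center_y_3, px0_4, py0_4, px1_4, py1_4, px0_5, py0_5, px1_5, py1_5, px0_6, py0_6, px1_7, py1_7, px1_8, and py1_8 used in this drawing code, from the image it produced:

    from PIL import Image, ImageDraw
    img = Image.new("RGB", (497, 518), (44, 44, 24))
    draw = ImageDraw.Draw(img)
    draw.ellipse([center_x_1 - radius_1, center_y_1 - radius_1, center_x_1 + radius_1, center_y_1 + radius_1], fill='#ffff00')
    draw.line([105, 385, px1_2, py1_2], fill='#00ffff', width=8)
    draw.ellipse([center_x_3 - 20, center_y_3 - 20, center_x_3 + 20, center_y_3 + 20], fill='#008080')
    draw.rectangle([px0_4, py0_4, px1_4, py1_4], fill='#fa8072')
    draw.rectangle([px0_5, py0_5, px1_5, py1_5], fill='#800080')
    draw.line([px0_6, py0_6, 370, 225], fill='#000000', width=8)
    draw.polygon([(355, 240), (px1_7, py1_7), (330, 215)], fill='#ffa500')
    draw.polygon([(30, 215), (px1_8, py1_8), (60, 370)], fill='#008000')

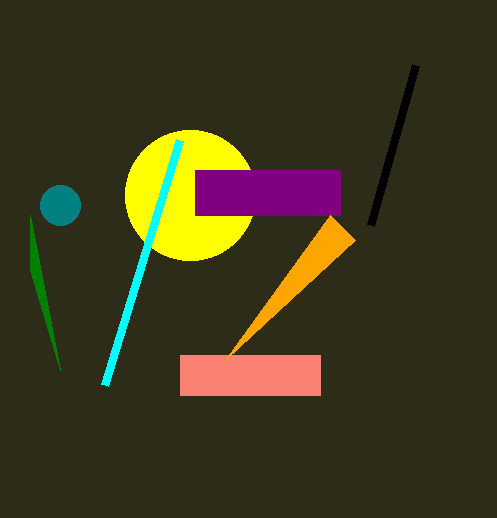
center_x_1 = 190
center_y_1 = 195
radius_1 = 65
px1_2 = 180
py1_2 = 140
center_x_3 = 60
center_y_3 = 205
px0_4 = 180
py0_4 = 355
px1_4 = 320
py1_4 = 395
px0_5 = 195
py0_5 = 170
px1_5 = 340
py1_5 = 215
px0_6 = 415
py0_6 = 65
px1_7 = 225
py1_7 = 360
px1_8 = 30
py1_8 = 270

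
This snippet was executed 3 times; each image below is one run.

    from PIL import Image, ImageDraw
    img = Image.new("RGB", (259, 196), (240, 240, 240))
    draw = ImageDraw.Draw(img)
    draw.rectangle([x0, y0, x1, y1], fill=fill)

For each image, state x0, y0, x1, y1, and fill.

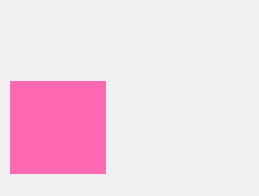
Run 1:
x0 = 10; y0 = 81; x1 = 105; y1 = 173; fill = 'hotpink'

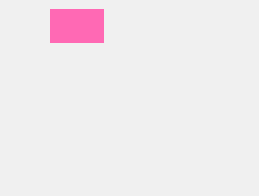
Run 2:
x0 = 50
y0 = 9
x1 = 103
y1 = 42
fill = 'hotpink'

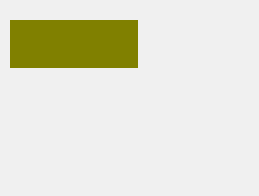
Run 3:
x0 = 10, y0 = 20, x1 = 137, y1 = 67, fill = 'olive'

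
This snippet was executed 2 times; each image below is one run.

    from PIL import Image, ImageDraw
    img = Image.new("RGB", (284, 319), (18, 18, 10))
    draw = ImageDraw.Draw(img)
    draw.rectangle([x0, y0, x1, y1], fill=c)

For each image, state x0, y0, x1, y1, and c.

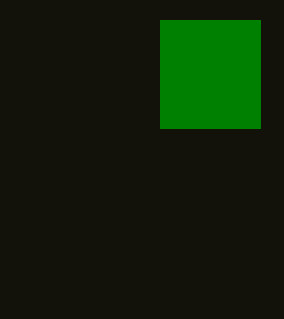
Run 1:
x0 = 160, y0 = 20, x1 = 260, y1 = 128, c = 'green'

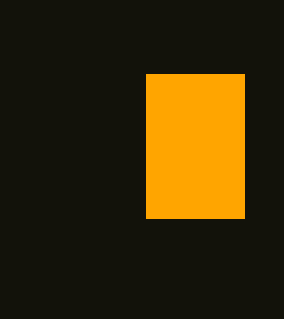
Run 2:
x0 = 146; y0 = 74; x1 = 244; y1 = 218; c = 'orange'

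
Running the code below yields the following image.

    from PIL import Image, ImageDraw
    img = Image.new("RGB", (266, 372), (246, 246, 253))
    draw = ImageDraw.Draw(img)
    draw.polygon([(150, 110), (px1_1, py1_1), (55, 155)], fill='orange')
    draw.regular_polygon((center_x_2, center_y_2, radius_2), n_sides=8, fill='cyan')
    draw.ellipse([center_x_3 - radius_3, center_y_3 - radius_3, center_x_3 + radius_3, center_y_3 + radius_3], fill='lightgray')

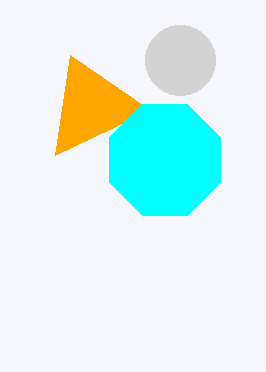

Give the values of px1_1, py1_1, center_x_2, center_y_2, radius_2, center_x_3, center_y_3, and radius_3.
px1_1 = 70, py1_1 = 55, center_x_2 = 165, center_y_2 = 160, radius_2 = 60, center_x_3 = 180, center_y_3 = 60, radius_3 = 35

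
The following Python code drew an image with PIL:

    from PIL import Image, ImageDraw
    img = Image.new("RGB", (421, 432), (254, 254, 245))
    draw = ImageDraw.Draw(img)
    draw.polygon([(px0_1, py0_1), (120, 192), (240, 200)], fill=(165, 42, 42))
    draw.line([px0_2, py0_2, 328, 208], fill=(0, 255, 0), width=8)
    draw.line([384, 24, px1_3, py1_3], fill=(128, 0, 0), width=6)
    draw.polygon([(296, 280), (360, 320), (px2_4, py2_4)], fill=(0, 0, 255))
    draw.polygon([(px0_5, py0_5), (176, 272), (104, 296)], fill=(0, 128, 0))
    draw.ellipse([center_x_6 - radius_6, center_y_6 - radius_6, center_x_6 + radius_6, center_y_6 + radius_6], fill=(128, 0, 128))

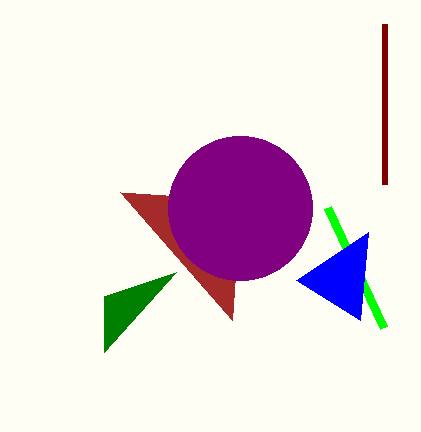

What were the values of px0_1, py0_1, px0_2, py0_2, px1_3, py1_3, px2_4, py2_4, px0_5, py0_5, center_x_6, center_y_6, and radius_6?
px0_1 = 232, py0_1 = 320, px0_2 = 384, py0_2 = 328, px1_3 = 384, py1_3 = 184, px2_4 = 368, py2_4 = 232, px0_5 = 104, py0_5 = 352, center_x_6 = 240, center_y_6 = 208, radius_6 = 72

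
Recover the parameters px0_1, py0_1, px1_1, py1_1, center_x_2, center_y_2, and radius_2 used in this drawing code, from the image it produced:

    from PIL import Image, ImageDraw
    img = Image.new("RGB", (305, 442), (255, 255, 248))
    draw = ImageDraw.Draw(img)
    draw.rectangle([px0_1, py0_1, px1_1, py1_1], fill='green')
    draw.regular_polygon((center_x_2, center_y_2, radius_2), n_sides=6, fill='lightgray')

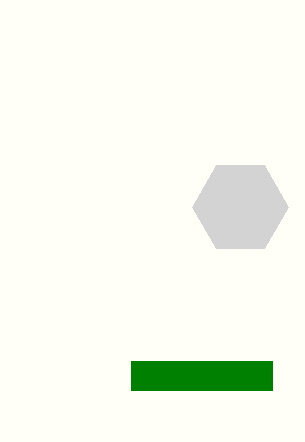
px0_1 = 131; py0_1 = 361; px1_1 = 272; py1_1 = 390; center_x_2 = 240; center_y_2 = 207; radius_2 = 48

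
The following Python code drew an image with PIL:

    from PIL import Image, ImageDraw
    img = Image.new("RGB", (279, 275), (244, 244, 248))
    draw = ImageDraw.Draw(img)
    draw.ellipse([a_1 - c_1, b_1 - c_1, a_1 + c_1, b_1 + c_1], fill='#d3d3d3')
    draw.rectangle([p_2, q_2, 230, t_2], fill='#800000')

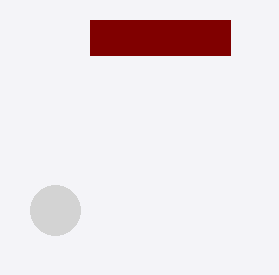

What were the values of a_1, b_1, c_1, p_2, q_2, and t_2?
a_1 = 55; b_1 = 210; c_1 = 25; p_2 = 90; q_2 = 20; t_2 = 55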